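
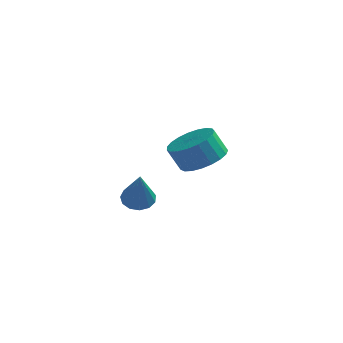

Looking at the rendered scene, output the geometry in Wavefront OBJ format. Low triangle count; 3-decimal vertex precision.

v -1.585 3.703 0.933
v -0.676 3.987 1.42
v -1.226 3.941 2.474
v -2.135 3.657 1.987
v -0.864 4.382 1.339
v -1.415 4.336 2.393
v -1.178 4.659 1.188
v -1.728 4.613 2.242
v -1.561 4.771 0.992
v -2.112 4.725 2.046
v -1.949 4.699 0.787
v -2.5 4.652 1.841
v -2.274 4.454 0.606
v -2.824 4.407 1.66
v -2.479 4.079 0.482
v -3.03 4.033 1.536
v -2.53 3.639 0.436
v -3.081 3.593 1.49
v -2.418 3.211 0.476
v -2.968 3.164 1.53
v -2.161 2.867 0.595
v -2.712 2.821 1.649
v -1.805 2.668 0.772
v -2.355 2.622 1.826
v -1.41 2.648 0.978
v -1.961 2.602 2.032
v -1.046 2.811 1.175
v -1.597 2.764 2.229
v -0.775 3.127 1.331
v -1.326 3.081 2.385
v -0.644 3.544 1.417
v -1.195 3.497 2.471
v -3.005 -0.815 0.966
v -2.484 -1.145 0.68
v -2.655 -1.725 2.654
v -2.34 -0.821 0.825
v -2.407 -0.495 1.014
v -2.665 -0.27 1.189
v -3.03 -0.219 1.292
v -3.387 -0.357 1.292
v -3.624 -0.64 1.188
v -3.663 -0.979 1.014
v -3.494 -1.266 0.824
v -3.17 -1.409 0.679
v -2.793 -1.364 0.626
f 2 1 5
f 2 5 3
f 3 5 6
f 3 6 4
f 5 1 7
f 5 7 6
f 6 7 8
f 6 8 4
f 7 1 9
f 7 9 8
f 8 9 10
f 8 10 4
f 9 1 11
f 9 11 10
f 10 11 12
f 10 12 4
f 11 1 13
f 11 13 12
f 12 13 14
f 12 14 4
f 13 1 15
f 13 15 14
f 14 15 16
f 14 16 4
f 15 1 17
f 15 17 16
f 16 17 18
f 16 18 4
f 17 1 19
f 17 19 18
f 18 19 20
f 18 20 4
f 19 1 21
f 19 21 20
f 20 21 22
f 20 22 4
f 21 1 23
f 21 23 22
f 22 23 24
f 22 24 4
f 23 1 25
f 23 25 24
f 24 25 26
f 24 26 4
f 25 1 27
f 25 27 26
f 26 27 28
f 26 28 4
f 27 1 29
f 27 29 28
f 28 29 30
f 28 30 4
f 29 1 31
f 29 31 30
f 30 31 32
f 30 32 4
f 31 1 2
f 31 2 32
f 32 2 3
f 32 3 4
f 34 33 36
f 34 36 35
f 36 33 37
f 36 37 35
f 37 33 38
f 37 38 35
f 38 33 39
f 38 39 35
f 39 33 40
f 39 40 35
f 40 33 41
f 40 41 35
f 41 33 42
f 41 42 35
f 42 33 43
f 42 43 35
f 43 33 44
f 43 44 35
f 44 33 45
f 44 45 35
f 45 33 34
f 45 34 35



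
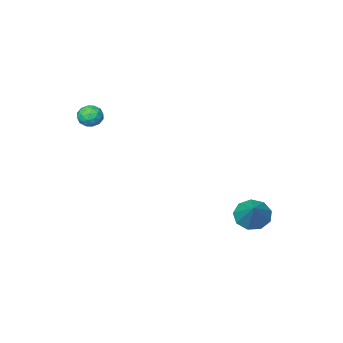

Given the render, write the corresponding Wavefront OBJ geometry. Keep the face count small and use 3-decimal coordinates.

v 3.26 -2.562 2.217
v 3.775 -2.758 2.655
v 2.505 -3.142 2.845
v 3.02 -3.338 3.283
v 2.814 -2.665 3.261
v 3.281 -2.307 2.874
v 2.999 -3.593 2.626
v 3.466 -3.235 2.239
v 3.614 -3.396 2.908
v 3.5 -2.823 3.301
v 2.78 -3.077 2.199
v 2.666 -2.504 2.592
v 3.584 -2.609 2.381
v 2.696 -3.291 3.119
v 2.575 -2.895 3.106
v 2.878 -3.011 3.364
v 3.293 -2.344 2.51
v 3.596 -2.459 2.767
v 3.031 -2.404 3.123
v 2.684 -3.441 2.733
v 2.987 -3.556 2.99
v 3.402 -2.889 2.136
v 3.705 -3.005 2.394
v 3.249 -3.496 2.377
v 3.792 -3.1 2.787
v 3.348 -3.441 3.156
v 3.336 -3.59 2.77
v 3.61 -3.38 2.542
v 3.725 -2.763 3.018
v 3.281 -3.103 3.387
v 3.16 -2.708 3.374
v 3.434 -2.497 3.146
v 3.63 -3.137 3.167
v 2.999 -2.797 2.113
v 2.555 -3.137 2.482
v 2.846 -3.403 2.354
v 3.12 -3.192 2.126
v 2.932 -2.459 2.344
v 2.488 -2.8 2.713
v 2.67 -2.52 2.958
v 2.944 -2.31 2.73
v 2.65 -2.763 2.333
v -2.113 3.297 -2.92
v -1.562 3.643 -3.612
v -1.287 4.503 -1.66
v -2.113 3.984 -3.577
v -2.665 4.004 -3.234
v -2.959 3.694 -2.745
v -2.857 3.198 -2.337
v -2.407 2.748 -2.203
v -1.82 2.556 -2.404
v -1.37 2.71 -2.847
v -1.268 3.14 -3.324
f 1 38 17
f 38 12 41
f 17 41 6
f 38 41 17
f 1 17 13
f 17 6 18
f 13 18 2
f 17 18 13
f 1 13 22
f 13 2 23
f 22 23 8
f 13 23 22
f 1 22 34
f 22 8 37
f 34 37 11
f 22 37 34
f 1 34 38
f 34 11 42
f 38 42 12
f 34 42 38
f 2 18 29
f 18 6 32
f 29 32 10
f 18 32 29
f 6 41 19
f 41 12 40
f 19 40 5
f 41 40 19
f 12 42 39
f 42 11 35
f 39 35 3
f 42 35 39
f 11 37 36
f 37 8 24
f 36 24 7
f 37 24 36
f 8 23 28
f 23 2 25
f 28 25 9
f 23 25 28
f 4 30 16
f 30 10 31
f 16 31 5
f 30 31 16
f 4 16 14
f 16 5 15
f 14 15 3
f 16 15 14
f 4 14 21
f 14 3 20
f 21 20 7
f 14 20 21
f 4 21 26
f 21 7 27
f 26 27 9
f 21 27 26
f 4 26 30
f 26 9 33
f 30 33 10
f 26 33 30
f 5 31 19
f 31 10 32
f 19 32 6
f 31 32 19
f 3 15 39
f 15 5 40
f 39 40 12
f 15 40 39
f 7 20 36
f 20 3 35
f 36 35 11
f 20 35 36
f 9 27 28
f 27 7 24
f 28 24 8
f 27 24 28
f 10 33 29
f 33 9 25
f 29 25 2
f 33 25 29
f 44 43 46
f 44 46 45
f 46 43 47
f 46 47 45
f 47 43 48
f 47 48 45
f 48 43 49
f 48 49 45
f 49 43 50
f 49 50 45
f 50 43 51
f 50 51 45
f 51 43 52
f 51 52 45
f 52 43 53
f 52 53 45
f 53 43 44
f 53 44 45



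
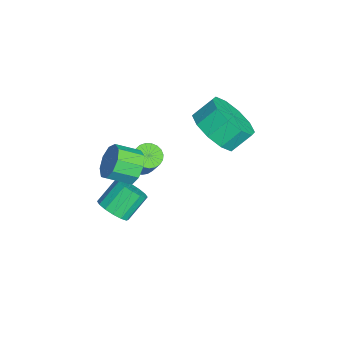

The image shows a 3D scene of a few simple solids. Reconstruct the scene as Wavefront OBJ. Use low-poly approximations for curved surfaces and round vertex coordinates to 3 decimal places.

v -3.033 0.997 -1.401
v -2.59 1.198 -1.698
v -2.044 1.444 -0.716
v -2.487 1.243 -0.419
v -2.724 1.392 -1.672
v -2.178 1.638 -0.69
v -2.911 1.518 -1.599
v -2.365 1.763 -0.617
v -3.12 1.553 -1.492
v -2.573 1.799 -0.51
v -3.313 1.493 -1.369
v -2.767 1.738 -0.387
v -3.458 1.346 -1.251
v -2.912 1.592 -0.27
v -3.53 1.14 -1.16
v -2.983 1.385 -0.178
v -3.515 0.909 -1.11
v -2.969 1.154 -0.129
v -3.418 0.693 -1.111
v -2.871 0.938 -0.129
v -3.254 0.529 -1.161
v -2.707 0.775 -0.18
v -3.051 0.447 -1.253
v -2.505 0.692 -0.272
v -2.846 0.46 -1.371
v -2.299 0.705 -0.389
v -2.673 0.566 -1.493
v -2.126 0.811 -0.512
v -2.562 0.746 -1.6
v -2.016 0.991 -0.619
v -2.533 0.97 -1.672
v -1.986 1.215 -0.691
v 1.928 -0.337 1.144
v 2.529 -0.088 1.305
v 2.033 0.625 2.057
v 1.432 0.377 1.896
v 2.418 0.11 1.043
v 1.921 0.823 1.796
v 2.175 0.188 0.808
v 1.678 0.902 1.561
v 1.866 0.126 0.663
v 1.369 0.84 1.416
v 1.574 -0.06 0.647
v 1.077 0.654 1.4
v 1.377 -0.321 0.764
v 0.88 0.393 1.516
v 1.327 -0.585 0.983
v 0.831 0.128 1.735
v 1.439 -0.783 1.244
v 0.942 -0.07 1.997
v 1.682 -0.862 1.479
v 1.185 -0.148 2.232
v 1.991 -0.8 1.624
v 1.494 -0.086 2.377
v 2.283 -0.614 1.64
v 1.786 0.1 2.393
v 2.48 -0.353 1.524
v 1.983 0.361 2.276
v -1.522 3.544 1.868
v -0.664 3.242 2.469
v -0.88 3.995 3.153
v -1.738 4.296 2.552
v -0.456 3.705 2.026
v -0.671 4.457 2.711
v -0.655 4.106 1.522
v -0.87 4.859 2.207
v -1.185 4.293 1.151
v -1.4 5.045 1.836
v -1.844 4.193 1.053
v -2.059 4.945 1.738
v -2.38 3.845 1.267
v -2.596 4.598 1.951
v -2.589 3.383 1.709
v -2.804 4.135 2.394
v -2.39 2.981 2.213
v -2.605 3.734 2.898
v -1.86 2.795 2.584
v -2.075 3.547 3.269
v -1.201 2.895 2.682
v -1.416 3.647 3.367
v 0.783 0.526 2.403
v 1.218 0.806 2.918
v 1.232 -0.086 3.392
v 0.797 -0.366 2.877
v 0.74 0.867 3.047
v 0.753 -0.025 3.521
v 0.281 0.769 2.875
v 0.295 -0.123 3.348
v 0.058 0.557 2.482
v 0.072 -0.335 2.955
v 0.174 0.33 2.052
v 0.188 -0.562 2.526
v 0.575 0.195 1.787
v 0.589 -0.697 2.26
v 1.073 0.215 1.81
v 1.087 -0.677 2.283
v 1.436 0.381 2.11
v 1.45 -0.511 2.584
v 1.493 0.614 2.548
v 1.507 -0.278 3.022
f 2 1 5
f 2 5 3
f 3 5 6
f 3 6 4
f 5 1 7
f 5 7 6
f 6 7 8
f 6 8 4
f 7 1 9
f 7 9 8
f 8 9 10
f 8 10 4
f 9 1 11
f 9 11 10
f 10 11 12
f 10 12 4
f 11 1 13
f 11 13 12
f 12 13 14
f 12 14 4
f 13 1 15
f 13 15 14
f 14 15 16
f 14 16 4
f 15 1 17
f 15 17 16
f 16 17 18
f 16 18 4
f 17 1 19
f 17 19 18
f 18 19 20
f 18 20 4
f 19 1 21
f 19 21 20
f 20 21 22
f 20 22 4
f 21 1 23
f 21 23 22
f 22 23 24
f 22 24 4
f 23 1 25
f 23 25 24
f 24 25 26
f 24 26 4
f 25 1 27
f 25 27 26
f 26 27 28
f 26 28 4
f 27 1 29
f 27 29 28
f 28 29 30
f 28 30 4
f 29 1 31
f 29 31 30
f 30 31 32
f 30 32 4
f 31 1 2
f 31 2 32
f 32 2 3
f 32 3 4
f 34 33 37
f 34 37 35
f 35 37 38
f 35 38 36
f 37 33 39
f 37 39 38
f 38 39 40
f 38 40 36
f 39 33 41
f 39 41 40
f 40 41 42
f 40 42 36
f 41 33 43
f 41 43 42
f 42 43 44
f 42 44 36
f 43 33 45
f 43 45 44
f 44 45 46
f 44 46 36
f 45 33 47
f 45 47 46
f 46 47 48
f 46 48 36
f 47 33 49
f 47 49 48
f 48 49 50
f 48 50 36
f 49 33 51
f 49 51 50
f 50 51 52
f 50 52 36
f 51 33 53
f 51 53 52
f 52 53 54
f 52 54 36
f 53 33 55
f 53 55 54
f 54 55 56
f 54 56 36
f 55 33 57
f 55 57 56
f 56 57 58
f 56 58 36
f 57 33 34
f 57 34 58
f 58 34 35
f 58 35 36
f 60 59 63
f 60 63 61
f 61 63 64
f 61 64 62
f 63 59 65
f 63 65 64
f 64 65 66
f 64 66 62
f 65 59 67
f 65 67 66
f 66 67 68
f 66 68 62
f 67 59 69
f 67 69 68
f 68 69 70
f 68 70 62
f 69 59 71
f 69 71 70
f 70 71 72
f 70 72 62
f 71 59 73
f 71 73 72
f 72 73 74
f 72 74 62
f 73 59 75
f 73 75 74
f 74 75 76
f 74 76 62
f 75 59 77
f 75 77 76
f 76 77 78
f 76 78 62
f 77 59 79
f 77 79 78
f 78 79 80
f 78 80 62
f 79 59 60
f 79 60 80
f 80 60 61
f 80 61 62
f 82 81 85
f 82 85 83
f 83 85 86
f 83 86 84
f 85 81 87
f 85 87 86
f 86 87 88
f 86 88 84
f 87 81 89
f 87 89 88
f 88 89 90
f 88 90 84
f 89 81 91
f 89 91 90
f 90 91 92
f 90 92 84
f 91 81 93
f 91 93 92
f 92 93 94
f 92 94 84
f 93 81 95
f 93 95 94
f 94 95 96
f 94 96 84
f 95 81 97
f 95 97 96
f 96 97 98
f 96 98 84
f 97 81 99
f 97 99 98
f 98 99 100
f 98 100 84
f 99 81 82
f 99 82 100
f 100 82 83
f 100 83 84



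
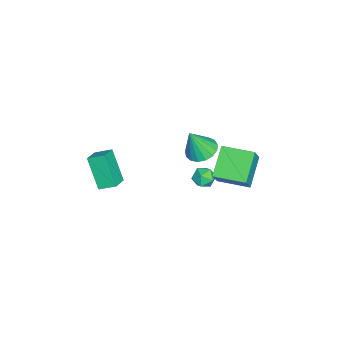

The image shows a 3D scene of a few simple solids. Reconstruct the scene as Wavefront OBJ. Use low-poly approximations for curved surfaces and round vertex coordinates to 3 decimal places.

v 2.469 -3.957 -0.487
v 1.697 -4.697 1.12
v 2.431 -3.07 -0.096
v 1.659 -3.81 1.51
v 3.421 -4.09 -0.09
v 2.649 -4.83 1.516
v 3.383 -3.203 0.3
v 2.611 -3.943 1.907
v 1.185 1.798 2.056
v 2.013 1.717 3.207
v 1.357 3.459 2.048
v 2.185 3.378 3.199
v 2.635 1.642 1.001
v 3.463 1.561 2.152
v 2.807 3.303 0.993
v 3.635 3.222 2.144
v -0.828 0.966 -2.059
v -0.328 0.766 -2.496
v -0.732 -0.006 -1.504
v -0.232 -0.206 -1.941
v -0.114 0.31 -1.492
v -0.173 0.91 -1.835
v -0.887 -0.15 -2.165
v -0.946 0.45 -2.508
v -0.364 0.076 -2.562
v 0.113 0.36 -2.146
v -1.173 0.4 -1.854
v -0.696 0.684 -1.438
v 0.246 0.39 1.028
v 0.777 1.071 1.131
v 0.634 -0.15 2.592
v 0.41 1.209 1.27
v 0.005 1.16 1.353
v -0.345 0.934 1.362
v -0.559 0.584 1.295
v -0.589 0.189 1.166
v -0.428 -0.16 1.005
v -0.112 -0.382 0.85
v 0.285 -0.428 0.735
v 0.674 -0.287 0.688
v 0.965 0.01 0.718
v 1.091 0.394 0.819
v 1.023 0.777 0.968
f 2 4 1
f 5 2 1
f 1 4 3
f 3 5 1
f 2 8 4
f 6 2 5
f 6 8 2
f 4 8 3
f 7 5 3
f 3 8 7
f 7 6 5
f 8 6 7
f 10 12 9
f 13 10 9
f 9 12 11
f 11 13 9
f 10 16 12
f 14 10 13
f 14 16 10
f 12 16 11
f 15 13 11
f 11 16 15
f 15 14 13
f 16 14 15
f 17 28 22
f 17 22 18
f 17 18 24
f 17 24 27
f 17 27 28
f 18 22 26
f 22 28 21
f 28 27 19
f 27 24 23
f 24 18 25
f 20 26 21
f 20 21 19
f 20 19 23
f 20 23 25
f 20 25 26
f 21 26 22
f 19 21 28
f 23 19 27
f 25 23 24
f 26 25 18
f 30 29 32
f 30 32 31
f 32 29 33
f 32 33 31
f 33 29 34
f 33 34 31
f 34 29 35
f 34 35 31
f 35 29 36
f 35 36 31
f 36 29 37
f 36 37 31
f 37 29 38
f 37 38 31
f 38 29 39
f 38 39 31
f 39 29 40
f 39 40 31
f 40 29 41
f 40 41 31
f 41 29 42
f 41 42 31
f 42 29 43
f 42 43 31
f 43 29 30
f 43 30 31



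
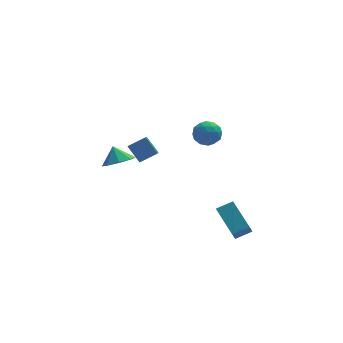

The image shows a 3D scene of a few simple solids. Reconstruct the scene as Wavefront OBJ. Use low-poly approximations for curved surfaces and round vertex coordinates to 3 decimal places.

v 1.112 -0.658 3.195
v 1.627 -0.213 2.798
v 1.973 -0.827 4.122
v 2.488 -0.382 3.725
v 1.847 -0.053 4.045
v 1.315 0.052 3.472
v 2.285 -1.092 3.448
v 1.753 -0.987 2.875
v 2.352 -0.481 2.954
v 2.081 0.162 3.323
v 1.519 -1.202 3.597
v 1.248 -0.559 3.966
v 1.294 -0.421 2.915
v 2.306 -0.619 4.005
v 1.929 -0.426 4.193
v 2.232 -0.164 3.959
v 1.11 -0.265 3.311
v 1.413 -0.003 3.078
v 1.542 0.091 3.811
v 2.187 -1.037 3.842
v 2.49 -0.775 3.609
v 1.368 -0.876 2.961
v 1.671 -0.614 2.727
v 2.058 -1.131 3.109
v 2.023 -0.316 2.774
v 2.529 -0.415 3.318
v 2.41 -0.833 3.156
v 2.097 -0.772 2.819
v 1.864 0.061 2.99
v 2.37 -0.038 3.535
v 1.993 0.155 3.723
v 1.68 0.217 3.386
v 2.29 -0.096 3.082
v 1.23 -1.002 3.385
v 1.736 -1.101 3.93
v 1.92 -1.257 3.534
v 1.607 -1.195 3.197
v 1.071 -0.625 3.602
v 1.577 -0.724 4.146
v 1.503 -0.268 4.101
v 1.19 -0.207 3.764
v 1.31 -0.944 3.838
v -2.062 3.134 -0.667
v -1.368 3.694 -0.852
v -2.278 3.686 0.187
v -1.966 3.905 -1.141
v -2.62 3.665 -1.152
v -2.946 3.114 -0.879
v -2.755 2.575 -0.482
v -2.157 2.363 -0.194
v -1.504 2.603 -0.183
v -1.177 3.154 -0.456
v -1.651 2.317 1.089
v -1.911 1.175 1.838
v -0.721 2.417 1.565
v -0.981 1.276 2.314
v -1.159 1.664 0.266
v -1.419 0.523 1.015
v -0.229 1.765 0.742
v -0.489 0.623 1.491
v 3.181 -1.101 -4.329
v 2.928 -1.52 -3.634
v 2.691 0.562 -3.502
v 2.438 0.142 -2.808
v 4.082 -1.022 -3.952
v 3.829 -1.442 -3.258
v 3.592 0.64 -3.126
v 3.339 0.221 -2.431
f 1 38 17
f 38 12 41
f 17 41 6
f 38 41 17
f 1 17 13
f 17 6 18
f 13 18 2
f 17 18 13
f 1 13 22
f 13 2 23
f 22 23 8
f 13 23 22
f 1 22 34
f 22 8 37
f 34 37 11
f 22 37 34
f 1 34 38
f 34 11 42
f 38 42 12
f 34 42 38
f 2 18 29
f 18 6 32
f 29 32 10
f 18 32 29
f 6 41 19
f 41 12 40
f 19 40 5
f 41 40 19
f 12 42 39
f 42 11 35
f 39 35 3
f 42 35 39
f 11 37 36
f 37 8 24
f 36 24 7
f 37 24 36
f 8 23 28
f 23 2 25
f 28 25 9
f 23 25 28
f 4 30 16
f 30 10 31
f 16 31 5
f 30 31 16
f 4 16 14
f 16 5 15
f 14 15 3
f 16 15 14
f 4 14 21
f 14 3 20
f 21 20 7
f 14 20 21
f 4 21 26
f 21 7 27
f 26 27 9
f 21 27 26
f 4 26 30
f 26 9 33
f 30 33 10
f 26 33 30
f 5 31 19
f 31 10 32
f 19 32 6
f 31 32 19
f 3 15 39
f 15 5 40
f 39 40 12
f 15 40 39
f 7 20 36
f 20 3 35
f 36 35 11
f 20 35 36
f 9 27 28
f 27 7 24
f 28 24 8
f 27 24 28
f 10 33 29
f 33 9 25
f 29 25 2
f 33 25 29
f 44 43 46
f 44 46 45
f 46 43 47
f 46 47 45
f 47 43 48
f 47 48 45
f 48 43 49
f 48 49 45
f 49 43 50
f 49 50 45
f 50 43 51
f 50 51 45
f 51 43 52
f 51 52 45
f 52 43 44
f 52 44 45
f 54 56 53
f 57 54 53
f 53 56 55
f 55 57 53
f 54 60 56
f 58 54 57
f 58 60 54
f 56 60 55
f 59 57 55
f 55 60 59
f 59 58 57
f 60 58 59
f 62 64 61
f 65 62 61
f 61 64 63
f 63 65 61
f 62 68 64
f 66 62 65
f 66 68 62
f 64 68 63
f 67 65 63
f 63 68 67
f 67 66 65
f 68 66 67



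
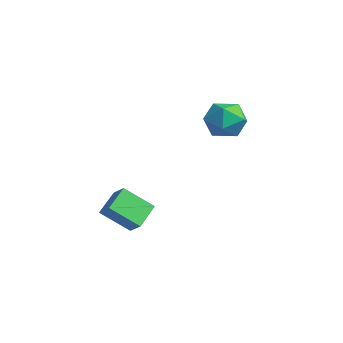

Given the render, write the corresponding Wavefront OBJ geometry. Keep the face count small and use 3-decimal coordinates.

v -2.24 -0.278 -1.147
v -2.859 -1.486 -0.042
v -1.468 -0.15 -0.574
v -2.087 -1.358 0.531
v -1.533 -1.302 -1.871
v -2.152 -2.51 -0.766
v -0.761 -1.174 -1.298
v -1.38 -2.382 -0.193
v -2.407 4.913 3.417
v -1.836 4.119 2.819
v -3.164 3.581 4.461
v -2.593 2.787 3.863
v -2.025 3.501 4.557
v -1.557 4.324 3.911
v -3.443 3.376 3.369
v -2.975 4.199 2.723
v -2.476 3.169 2.789
v -1.6 3.247 3.523
v -3.4 4.453 3.757
v -2.524 4.531 4.491
f 2 4 1
f 5 2 1
f 1 4 3
f 3 5 1
f 2 8 4
f 6 2 5
f 6 8 2
f 4 8 3
f 7 5 3
f 3 8 7
f 7 6 5
f 8 6 7
f 9 20 14
f 9 14 10
f 9 10 16
f 9 16 19
f 9 19 20
f 10 14 18
f 14 20 13
f 20 19 11
f 19 16 15
f 16 10 17
f 12 18 13
f 12 13 11
f 12 11 15
f 12 15 17
f 12 17 18
f 13 18 14
f 11 13 20
f 15 11 19
f 17 15 16
f 18 17 10



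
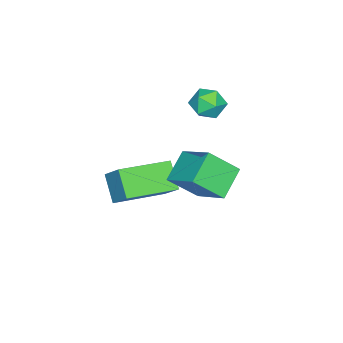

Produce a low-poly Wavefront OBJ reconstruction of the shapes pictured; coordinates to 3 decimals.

v -0.058 2.867 1.147
v 0.497 3.988 1.881
v 0.941 2.793 0.505
v 1.496 3.914 1.238
v 0.444 2.046 2.022
v 0.999 3.167 2.755
v 1.443 1.972 1.379
v 1.998 3.093 2.113
v -2.366 1.931 1.566
v -2.003 1.453 1.871
v -3.257 1.587 2.089
v -2.894 1.109 2.394
v -2.798 1.757 2.551
v -2.247 1.969 2.227
v -3.013 1.071 1.733
v -2.462 1.283 1.409
v -2.402 0.922 1.974
v -2.269 1.346 2.479
v -2.991 1.694 1.481
v -2.858 2.118 1.986
v -0.826 -1.34 -1.271
v -0.429 -0.634 -0.469
v -2.325 -0.189 -1.544
v -1.929 0.517 -0.741
v -0.231 -0.757 -2.079
v 0.165 -0.051 -1.276
v -1.731 0.394 -2.351
v -1.334 1.1 -1.549
f 2 4 1
f 5 2 1
f 1 4 3
f 3 5 1
f 2 8 4
f 6 2 5
f 6 8 2
f 4 8 3
f 7 5 3
f 3 8 7
f 7 6 5
f 8 6 7
f 9 20 14
f 9 14 10
f 9 10 16
f 9 16 19
f 9 19 20
f 10 14 18
f 14 20 13
f 20 19 11
f 19 16 15
f 16 10 17
f 12 18 13
f 12 13 11
f 12 11 15
f 12 15 17
f 12 17 18
f 13 18 14
f 11 13 20
f 15 11 19
f 17 15 16
f 18 17 10
f 22 24 21
f 25 22 21
f 21 24 23
f 23 25 21
f 22 28 24
f 26 22 25
f 26 28 22
f 24 28 23
f 27 25 23
f 23 28 27
f 27 26 25
f 28 26 27



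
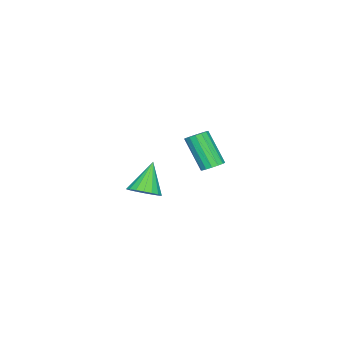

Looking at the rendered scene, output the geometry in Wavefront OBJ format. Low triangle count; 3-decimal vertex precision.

v -0.133 -3.227 -3.049
v 0.337 -2.501 -2.657
v -1.307 -3.353 -1.411
v 0.024 -2.308 -2.866
v -0.32 -2.298 -3.112
v -0.626 -2.471 -3.345
v -0.835 -2.795 -3.52
v -0.905 -3.204 -3.601
v -0.822 -3.617 -3.574
v -0.602 -3.954 -3.442
v -0.289 -4.146 -3.232
v 0.054 -4.156 -2.986
v 0.361 -3.983 -2.753
v 0.57 -3.659 -2.578
v 0.64 -3.25 -2.497
v 0.557 -2.837 -2.525
v 4.019 2.915 2.593
v 4.302 3.339 2.929
v 3.943 2.248 4.603
v 3.661 1.825 4.267
v 3.999 3.428 2.923
v 3.64 2.337 4.597
v 3.702 3.38 2.828
v 3.343 2.29 4.502
v 3.49 3.208 2.67
v 3.131 2.117 4.344
v 3.419 2.957 2.492
v 3.061 1.866 4.166
v 3.51 2.695 2.34
v 3.151 1.604 4.014
v 3.737 2.492 2.257
v 3.378 1.401 3.931
v 4.04 2.403 2.263
v 3.681 1.312 3.937
v 4.337 2.45 2.358
v 3.978 1.36 4.032
v 4.549 2.623 2.516
v 4.19 1.532 4.19
v 4.619 2.874 2.694
v 4.261 1.783 4.368
v 4.529 3.136 2.846
v 4.17 2.045 4.52
f 2 1 4
f 2 4 3
f 4 1 5
f 4 5 3
f 5 1 6
f 5 6 3
f 6 1 7
f 6 7 3
f 7 1 8
f 7 8 3
f 8 1 9
f 8 9 3
f 9 1 10
f 9 10 3
f 10 1 11
f 10 11 3
f 11 1 12
f 11 12 3
f 12 1 13
f 12 13 3
f 13 1 14
f 13 14 3
f 14 1 15
f 14 15 3
f 15 1 16
f 15 16 3
f 16 1 2
f 16 2 3
f 18 17 21
f 18 21 19
f 19 21 22
f 19 22 20
f 21 17 23
f 21 23 22
f 22 23 24
f 22 24 20
f 23 17 25
f 23 25 24
f 24 25 26
f 24 26 20
f 25 17 27
f 25 27 26
f 26 27 28
f 26 28 20
f 27 17 29
f 27 29 28
f 28 29 30
f 28 30 20
f 29 17 31
f 29 31 30
f 30 31 32
f 30 32 20
f 31 17 33
f 31 33 32
f 32 33 34
f 32 34 20
f 33 17 35
f 33 35 34
f 34 35 36
f 34 36 20
f 35 17 37
f 35 37 36
f 36 37 38
f 36 38 20
f 37 17 39
f 37 39 38
f 38 39 40
f 38 40 20
f 39 17 41
f 39 41 40
f 40 41 42
f 40 42 20
f 41 17 18
f 41 18 42
f 42 18 19
f 42 19 20



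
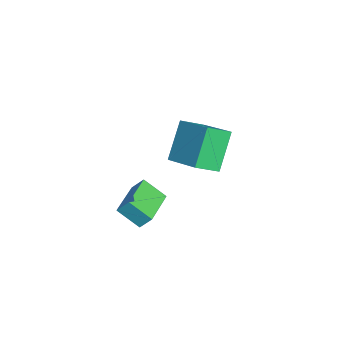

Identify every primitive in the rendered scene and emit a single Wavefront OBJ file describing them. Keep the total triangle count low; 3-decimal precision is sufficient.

v -4.846 -0.784 4.508
v -3.238 0.425 5.205
v -5.354 0.244 3.896
v -3.746 1.454 4.593
v -3.714 -1.274 2.747
v -2.106 -0.064 3.444
v -4.222 -0.245 2.135
v -2.614 0.964 2.832
v -0.34 -1.705 2.384
v -0.602 -2.654 3.218
v -0.212 -1.197 3.002
v -0.473 -2.146 3.836
v 1.573 -2.214 2.404
v 1.312 -3.163 3.238
v 1.702 -1.706 3.022
v 1.44 -2.655 3.856
f 2 4 1
f 5 2 1
f 1 4 3
f 3 5 1
f 2 8 4
f 6 2 5
f 6 8 2
f 4 8 3
f 7 5 3
f 3 8 7
f 7 6 5
f 8 6 7
f 10 12 9
f 13 10 9
f 9 12 11
f 11 13 9
f 10 16 12
f 14 10 13
f 14 16 10
f 12 16 11
f 15 13 11
f 11 16 15
f 15 14 13
f 16 14 15



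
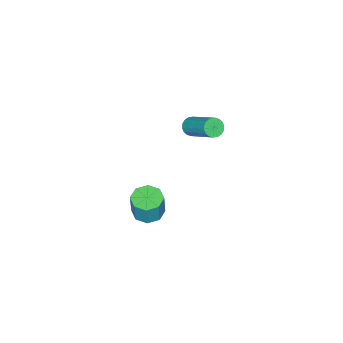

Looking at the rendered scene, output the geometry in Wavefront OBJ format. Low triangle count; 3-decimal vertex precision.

v 2.759 1.892 -3.554
v 3.577 1.757 -3.691
v 3.839 1.913 -2.283
v 3.021 2.048 -2.146
v 3.42 2.379 -3.731
v 3.682 2.535 -2.323
v 2.876 2.716 -3.667
v 3.138 2.872 -2.259
v 2.264 2.57 -3.537
v 2.526 2.726 -2.129
v 1.941 2.027 -3.417
v 2.203 2.183 -2.009
v 2.098 1.405 -3.377
v 2.36 1.561 -1.969
v 2.642 1.068 -3.441
v 2.904 1.224 -2.033
v 3.254 1.214 -3.571
v 3.516 1.37 -2.163
v 0.827 3.096 2.632
v 1.159 2.773 2.929
v 1.625 4.461 4.245
v 1.293 4.784 3.948
v 1.31 2.864 2.759
v 1.775 4.552 4.075
v 1.365 3.001 2.564
v 1.83 4.689 3.879
v 1.313 3.157 2.382
v 1.779 4.845 3.698
v 1.166 3.301 2.25
v 1.631 4.988 3.566
v 0.951 3.404 2.193
v 1.417 5.092 3.509
v 0.712 3.446 2.224
v 1.177 5.134 3.54
v 0.495 3.419 2.335
v 0.961 5.107 3.651
v 0.345 3.328 2.505
v 0.81 5.016 3.821
v 0.29 3.191 2.701
v 0.755 4.879 4.016
v 0.341 3.035 2.882
v 0.807 4.723 4.198
v 0.489 2.892 3.014
v 0.954 4.579 4.33
v 0.703 2.788 3.071
v 1.169 4.476 4.387
v 0.943 2.746 3.04
v 1.408 4.434 4.356
f 2 1 5
f 2 5 3
f 3 5 6
f 3 6 4
f 5 1 7
f 5 7 6
f 6 7 8
f 6 8 4
f 7 1 9
f 7 9 8
f 8 9 10
f 8 10 4
f 9 1 11
f 9 11 10
f 10 11 12
f 10 12 4
f 11 1 13
f 11 13 12
f 12 13 14
f 12 14 4
f 13 1 15
f 13 15 14
f 14 15 16
f 14 16 4
f 15 1 17
f 15 17 16
f 16 17 18
f 16 18 4
f 17 1 2
f 17 2 18
f 18 2 3
f 18 3 4
f 20 19 23
f 20 23 21
f 21 23 24
f 21 24 22
f 23 19 25
f 23 25 24
f 24 25 26
f 24 26 22
f 25 19 27
f 25 27 26
f 26 27 28
f 26 28 22
f 27 19 29
f 27 29 28
f 28 29 30
f 28 30 22
f 29 19 31
f 29 31 30
f 30 31 32
f 30 32 22
f 31 19 33
f 31 33 32
f 32 33 34
f 32 34 22
f 33 19 35
f 33 35 34
f 34 35 36
f 34 36 22
f 35 19 37
f 35 37 36
f 36 37 38
f 36 38 22
f 37 19 39
f 37 39 38
f 38 39 40
f 38 40 22
f 39 19 41
f 39 41 40
f 40 41 42
f 40 42 22
f 41 19 43
f 41 43 42
f 42 43 44
f 42 44 22
f 43 19 45
f 43 45 44
f 44 45 46
f 44 46 22
f 45 19 47
f 45 47 46
f 46 47 48
f 46 48 22
f 47 19 20
f 47 20 48
f 48 20 21
f 48 21 22



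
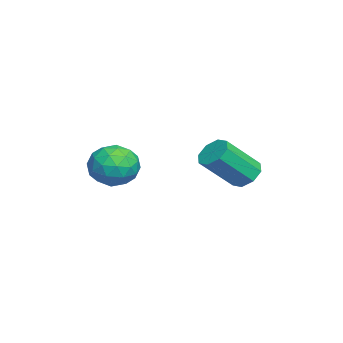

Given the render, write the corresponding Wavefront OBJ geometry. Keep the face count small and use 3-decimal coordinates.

v -0.366 1.251 -2.589
v 0.356 1.558 -2.688
v 1.107 0.256 -1.25
v 0.386 -0.051 -1.151
v 0.038 1.846 -2.261
v 0.79 0.544 -0.824
v -0.516 1.785 -2.027
v 0.236 0.483 -0.589
v -0.982 1.412 -2.121
v -0.23 0.11 -0.683
v -1.087 0.944 -2.49
v -0.336 -0.358 -1.052
v -0.77 0.656 -2.916
v -0.018 -0.646 -1.479
v -0.216 0.717 -3.151
v 0.536 -0.585 -1.713
v 0.25 1.09 -3.057
v 1.002 -0.212 -1.619
v 2.826 -2.835 -1.76
v 3.535 -2.922 -0.946
v 2.125 -4.378 -1.314
v 2.834 -4.465 -0.5
v 2.051 -3.717 -0.459
v 2.484 -2.764 -0.735
v 3.176 -4.536 -1.525
v 3.609 -3.583 -1.801
v 3.751 -3.973 -0.801
v 3.056 -3.467 -0.142
v 2.604 -3.833 -2.118
v 1.909 -3.327 -1.459
v 3.242 -2.743 -1.392
v 2.418 -4.557 -0.868
v 1.958 -4.117 -0.844
v 2.374 -4.169 -0.366
v 2.625 -2.65 -1.268
v 3.041 -2.701 -0.789
v 2.169 -3.169 -0.504
v 2.619 -4.599 -1.471
v 3.035 -4.65 -0.992
v 3.286 -3.131 -1.894
v 3.702 -3.183 -1.416
v 3.491 -4.131 -1.756
v 3.786 -3.412 -0.828
v 3.373 -4.319 -0.566
v 3.574 -4.361 -1.169
v 3.829 -3.8 -1.331
v 3.377 -3.115 -0.441
v 2.965 -4.022 -0.179
v 2.505 -3.582 -0.155
v 2.76 -3.022 -0.317
v 3.504 -3.733 -0.356
v 2.695 -3.278 -2.081
v 2.283 -4.185 -1.819
v 2.9 -4.278 -1.943
v 3.155 -3.718 -2.105
v 2.287 -2.981 -1.694
v 1.874 -3.888 -1.432
v 1.831 -3.5 -0.929
v 2.086 -2.939 -1.091
v 2.156 -3.567 -1.904
f 2 1 5
f 2 5 3
f 3 5 6
f 3 6 4
f 5 1 7
f 5 7 6
f 6 7 8
f 6 8 4
f 7 1 9
f 7 9 8
f 8 9 10
f 8 10 4
f 9 1 11
f 9 11 10
f 10 11 12
f 10 12 4
f 11 1 13
f 11 13 12
f 12 13 14
f 12 14 4
f 13 1 15
f 13 15 14
f 14 15 16
f 14 16 4
f 15 1 17
f 15 17 16
f 16 17 18
f 16 18 4
f 17 1 2
f 17 2 18
f 18 2 3
f 18 3 4
f 19 56 35
f 56 30 59
f 35 59 24
f 56 59 35
f 19 35 31
f 35 24 36
f 31 36 20
f 35 36 31
f 19 31 40
f 31 20 41
f 40 41 26
f 31 41 40
f 19 40 52
f 40 26 55
f 52 55 29
f 40 55 52
f 19 52 56
f 52 29 60
f 56 60 30
f 52 60 56
f 20 36 47
f 36 24 50
f 47 50 28
f 36 50 47
f 24 59 37
f 59 30 58
f 37 58 23
f 59 58 37
f 30 60 57
f 60 29 53
f 57 53 21
f 60 53 57
f 29 55 54
f 55 26 42
f 54 42 25
f 55 42 54
f 26 41 46
f 41 20 43
f 46 43 27
f 41 43 46
f 22 48 34
f 48 28 49
f 34 49 23
f 48 49 34
f 22 34 32
f 34 23 33
f 32 33 21
f 34 33 32
f 22 32 39
f 32 21 38
f 39 38 25
f 32 38 39
f 22 39 44
f 39 25 45
f 44 45 27
f 39 45 44
f 22 44 48
f 44 27 51
f 48 51 28
f 44 51 48
f 23 49 37
f 49 28 50
f 37 50 24
f 49 50 37
f 21 33 57
f 33 23 58
f 57 58 30
f 33 58 57
f 25 38 54
f 38 21 53
f 54 53 29
f 38 53 54
f 27 45 46
f 45 25 42
f 46 42 26
f 45 42 46
f 28 51 47
f 51 27 43
f 47 43 20
f 51 43 47



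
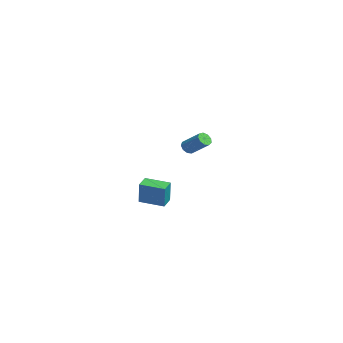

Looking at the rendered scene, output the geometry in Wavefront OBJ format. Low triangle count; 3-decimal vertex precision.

v 3.007 -3.679 -0.394
v 3.379 -3.723 1.037
v 3.793 -2.412 -0.559
v 4.165 -2.456 0.873
v 3.715 -4.144 -0.593
v 4.087 -4.188 0.839
v 4.501 -2.877 -0.757
v 4.873 -2.921 0.674
v -4.271 0.354 0.52
v -3.896 -0.017 0.472
v -2.953 0.815 1.412
v -3.329 1.186 1.46
v -3.857 0.232 0.212
v -2.915 1.065 1.152
v -4.012 0.539 0.096
v -3.069 1.371 1.036
v -4.288 0.759 0.179
v -3.346 1.591 1.118
v -4.557 0.789 0.421
v -3.614 1.622 1.36
v -4.691 0.616 0.709
v -3.749 1.448 1.649
v -4.63 0.32 0.909
v -3.687 1.153 1.849
v -4.4 0.04 0.927
v -3.457 0.872 1.867
v -4.111 -0.093 0.755
v -3.168 0.739 1.695
f 2 4 1
f 5 2 1
f 1 4 3
f 3 5 1
f 2 8 4
f 6 2 5
f 6 8 2
f 4 8 3
f 7 5 3
f 3 8 7
f 7 6 5
f 8 6 7
f 10 9 13
f 10 13 11
f 11 13 14
f 11 14 12
f 13 9 15
f 13 15 14
f 14 15 16
f 14 16 12
f 15 9 17
f 15 17 16
f 16 17 18
f 16 18 12
f 17 9 19
f 17 19 18
f 18 19 20
f 18 20 12
f 19 9 21
f 19 21 20
f 20 21 22
f 20 22 12
f 21 9 23
f 21 23 22
f 22 23 24
f 22 24 12
f 23 9 25
f 23 25 24
f 24 25 26
f 24 26 12
f 25 9 27
f 25 27 26
f 26 27 28
f 26 28 12
f 27 9 10
f 27 10 28
f 28 10 11
f 28 11 12



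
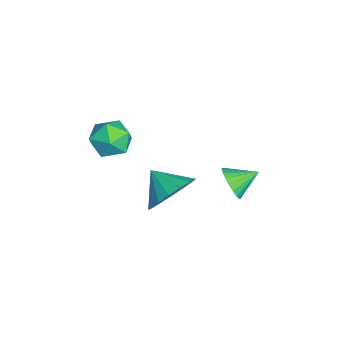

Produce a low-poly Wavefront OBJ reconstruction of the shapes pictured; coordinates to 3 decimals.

v 1.609 2.848 -3.235
v 1.934 2.637 -2.581
v 1.331 3.872 -2.765
v 2.175 2.772 -2.734
v 2.319 2.921 -2.973
v 2.339 3.057 -3.258
v 2.233 3.157 -3.538
v 2.02 3.203 -3.766
v 1.735 3.188 -3.902
v 1.428 3.115 -3.923
v 1.153 2.995 -3.825
v 0.956 2.85 -3.624
v 0.872 2.704 -3.356
v 0.916 2.584 -3.068
v 1.079 2.509 -2.808
v 1.334 2.493 -2.621
v 1.637 2.538 -2.541
v 4.133 0.76 -1.364
v 4.908 0.667 -0.631
v 3.407 -0.04 -0.696
v 4.627 1.062 -0.464
v 4.234 1.387 -0.502
v 3.817 1.569 -0.739
v 3.473 1.565 -1.118
v 3.28 1.377 -1.553
v 3.283 1.047 -1.945
v 3.48 0.652 -2.204
v 3.827 0.282 -2.27
v 4.245 0.02 -2.129
v 4.636 -0.071 -1.812
v 4.913 0.028 -1.393
v 5.011 0.294 -0.966
v 3.629 -0.772 1.715
v 4.245 -1.399 1.625
v 2.775 -1.481 0.815
v 3.391 -2.108 0.725
v 2.963 -2.017 1.492
v 3.49 -1.578 2.048
v 3.53 -1.302 0.392
v 4.057 -0.863 0.948
v 4.183 -1.726 0.807
v 3.833 -2.168 1.487
v 3.187 -0.712 0.953
v 2.837 -1.154 1.633
f 2 1 4
f 2 4 3
f 4 1 5
f 4 5 3
f 5 1 6
f 5 6 3
f 6 1 7
f 6 7 3
f 7 1 8
f 7 8 3
f 8 1 9
f 8 9 3
f 9 1 10
f 9 10 3
f 10 1 11
f 10 11 3
f 11 1 12
f 11 12 3
f 12 1 13
f 12 13 3
f 13 1 14
f 13 14 3
f 14 1 15
f 14 15 3
f 15 1 16
f 15 16 3
f 16 1 17
f 16 17 3
f 17 1 2
f 17 2 3
f 19 18 21
f 19 21 20
f 21 18 22
f 21 22 20
f 22 18 23
f 22 23 20
f 23 18 24
f 23 24 20
f 24 18 25
f 24 25 20
f 25 18 26
f 25 26 20
f 26 18 27
f 26 27 20
f 27 18 28
f 27 28 20
f 28 18 29
f 28 29 20
f 29 18 30
f 29 30 20
f 30 18 31
f 30 31 20
f 31 18 32
f 31 32 20
f 32 18 19
f 32 19 20
f 33 44 38
f 33 38 34
f 33 34 40
f 33 40 43
f 33 43 44
f 34 38 42
f 38 44 37
f 44 43 35
f 43 40 39
f 40 34 41
f 36 42 37
f 36 37 35
f 36 35 39
f 36 39 41
f 36 41 42
f 37 42 38
f 35 37 44
f 39 35 43
f 41 39 40
f 42 41 34



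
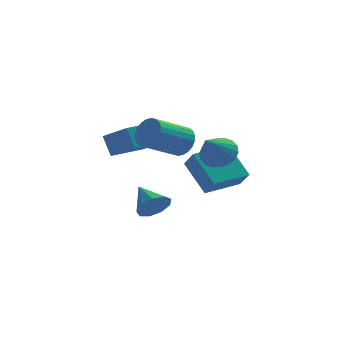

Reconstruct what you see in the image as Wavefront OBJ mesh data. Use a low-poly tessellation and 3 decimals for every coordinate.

v -0.79 0.009 2.946
v -0.186 -0.396 3.46
v -1.747 -1.494 4.427
v -2.35 -1.089 3.914
v -0.263 -0.117 3.652
v -1.823 -1.216 4.62
v -0.42 0.181 3.737
v -1.98 -0.918 4.705
v -0.633 0.453 3.702
v -2.194 -0.646 4.67
v -0.87 0.657 3.551
v -2.431 -0.442 4.519
v -1.095 0.763 3.309
v -2.656 -0.336 4.277
v -1.273 0.754 3.011
v -2.834 -0.345 3.979
v -1.378 0.631 2.703
v -2.939 -0.467 3.671
v -1.393 0.414 2.433
v -2.954 -0.684 3.4
v -1.317 0.136 2.24
v -2.877 -0.963 3.208
v -1.16 -0.162 2.155
v -2.72 -1.261 3.123
v -0.946 -0.434 2.19
v -2.507 -1.533 3.158
v -0.709 -0.638 2.341
v -2.27 -1.737 3.309
v -0.484 -0.744 2.583
v -2.045 -1.843 3.551
v -0.306 -0.735 2.881
v -1.867 -1.834 3.849
v -0.201 -0.613 3.189
v -1.762 -1.711 4.157
v 0.981 1.848 1.544
v 1.649 2.161 2.205
v 0.319 0.572 2.816
v 1.302 2.421 2.285
v 0.892 2.567 2.218
v 0.499 2.571 2.018
v 0.202 2.432 1.724
v 0.06 2.177 1.394
v 0.099 1.857 1.094
v 0.314 1.535 0.883
v 0.66 1.276 0.803
v 1.07 1.129 0.869
v 1.463 1.125 1.069
v 1.76 1.264 1.363
v 1.903 1.519 1.693
v 1.863 1.839 1.994
v -2.122 2.828 -2.46
v -1.352 3.389 -2.578
v -2.898 4.072 -1.6
v -1.77 3.473 -3.077
v -2.353 3.256 -3.288
v -2.828 2.838 -3.111
v -2.972 2.415 -2.63
v -2.719 2.186 -2.069
v -2.186 2.256 -1.691
v -1.624 2.595 -1.673
v -1.294 3.042 -2.023
v -0.661 3.789 0.081
v -0.235 3.04 1
v 1.081 4.97 0.236
v 1.507 4.221 1.155
v 0.333 2.519 -1.415
v 0.759 1.77 -0.496
v 2.075 3.7 -1.26
v 2.501 2.951 -0.341
v -4.216 3.082 0.874
v -4.616 3.577 2.008
v -2.666 4.422 0.835
v -3.065 4.918 1.969
v -3.015 1.722 1.891
v -3.414 2.218 3.025
v -1.464 3.063 1.852
v -1.864 3.558 2.986
f 2 1 5
f 2 5 3
f 3 5 6
f 3 6 4
f 5 1 7
f 5 7 6
f 6 7 8
f 6 8 4
f 7 1 9
f 7 9 8
f 8 9 10
f 8 10 4
f 9 1 11
f 9 11 10
f 10 11 12
f 10 12 4
f 11 1 13
f 11 13 12
f 12 13 14
f 12 14 4
f 13 1 15
f 13 15 14
f 14 15 16
f 14 16 4
f 15 1 17
f 15 17 16
f 16 17 18
f 16 18 4
f 17 1 19
f 17 19 18
f 18 19 20
f 18 20 4
f 19 1 21
f 19 21 20
f 20 21 22
f 20 22 4
f 21 1 23
f 21 23 22
f 22 23 24
f 22 24 4
f 23 1 25
f 23 25 24
f 24 25 26
f 24 26 4
f 25 1 27
f 25 27 26
f 26 27 28
f 26 28 4
f 27 1 29
f 27 29 28
f 28 29 30
f 28 30 4
f 29 1 31
f 29 31 30
f 30 31 32
f 30 32 4
f 31 1 33
f 31 33 32
f 32 33 34
f 32 34 4
f 33 1 2
f 33 2 34
f 34 2 3
f 34 3 4
f 36 35 38
f 36 38 37
f 38 35 39
f 38 39 37
f 39 35 40
f 39 40 37
f 40 35 41
f 40 41 37
f 41 35 42
f 41 42 37
f 42 35 43
f 42 43 37
f 43 35 44
f 43 44 37
f 44 35 45
f 44 45 37
f 45 35 46
f 45 46 37
f 46 35 47
f 46 47 37
f 47 35 48
f 47 48 37
f 48 35 49
f 48 49 37
f 49 35 50
f 49 50 37
f 50 35 36
f 50 36 37
f 52 51 54
f 52 54 53
f 54 51 55
f 54 55 53
f 55 51 56
f 55 56 53
f 56 51 57
f 56 57 53
f 57 51 58
f 57 58 53
f 58 51 59
f 58 59 53
f 59 51 60
f 59 60 53
f 60 51 61
f 60 61 53
f 61 51 52
f 61 52 53
f 63 65 62
f 66 63 62
f 62 65 64
f 64 66 62
f 63 69 65
f 67 63 66
f 67 69 63
f 65 69 64
f 68 66 64
f 64 69 68
f 68 67 66
f 69 67 68
f 71 73 70
f 74 71 70
f 70 73 72
f 72 74 70
f 71 77 73
f 75 71 74
f 75 77 71
f 73 77 72
f 76 74 72
f 72 77 76
f 76 75 74
f 77 75 76



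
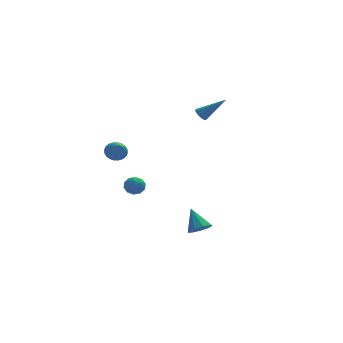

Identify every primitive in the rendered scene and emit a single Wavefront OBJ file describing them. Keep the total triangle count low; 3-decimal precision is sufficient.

v -0.03 -4.181 -3.212
v 0.669 -4.111 -3.056
v -0.37 -3.239 -2.108
v 0.536 -3.771 -3.387
v 0.137 -3.623 -3.636
v -0.34 -3.736 -3.686
v -0.672 -4.056 -3.515
v -0.704 -4.435 -3.202
v -0.421 -4.695 -2.894
v 0.045 -4.714 -2.734
v 0.475 -4.483 -2.799
v -2.346 3.185 -2.805
v -2.054 2.876 -3.326
v -3.206 2.524 -2.894
v -2.914 2.215 -3.415
v -2.661 2.143 -2.796
v -2.129 2.552 -2.741
v -3.131 2.848 -3.479
v -2.599 3.257 -3.424
v -2.539 2.667 -3.743
v -2.248 2.231 -3.321
v -3.012 3.169 -2.899
v -2.721 2.733 -2.477
v -2.124 3.088 -3.058
v -3.136 2.312 -3.162
v -2.987 2.269 -2.799
v -2.815 2.087 -3.105
v -2.168 2.898 -2.714
v -1.997 2.716 -3.02
v -2.353 2.285 -2.709
v -3.263 2.684 -3.2
v -3.092 2.502 -3.506
v -2.445 3.313 -3.115
v -2.273 3.131 -3.421
v -2.907 3.115 -3.511
v -2.238 2.784 -3.609
v -2.744 2.396 -3.661
v -2.871 2.768 -3.699
v -2.559 3.008 -3.666
v -2.067 2.528 -3.361
v -2.573 2.139 -3.413
v -2.424 2.097 -3.049
v -2.111 2.337 -3.017
v -2.352 2.405 -3.606
v -2.687 3.261 -2.807
v -3.193 2.872 -2.859
v -3.149 3.063 -3.203
v -2.836 3.303 -3.171
v -2.516 3.004 -2.559
v -3.022 2.616 -2.611
v -2.701 2.392 -2.554
v -2.389 2.632 -2.521
v -2.908 2.995 -2.614
v -3.511 4.094 -0.925
v -3.166 3.739 -1.406
v -3.389 2.846 0.085
v -2.964 3.862 -1.277
v -2.846 4.021 -1.095
v -2.829 4.191 -0.887
v -2.915 4.346 -0.684
v -3.092 4.463 -0.519
v -3.333 4.524 -0.415
v -3.601 4.519 -0.389
v -3.855 4.45 -0.444
v -4.057 4.326 -0.572
v -4.175 4.167 -0.755
v -4.193 3.997 -0.963
v -4.106 3.842 -1.165
v -3.929 3.725 -1.331
v -3.688 3.665 -1.435
v -3.42 3.669 -1.461
v 1.42 4.107 1.684
v 1.738 4.043 1.303
v 2.84 3.833 2.916
v 1.725 4.374 1.391
v 1.57 4.579 1.616
v 1.344 4.564 1.873
v 1.154 4.334 2.041
v 1.088 3.999 2.042
v 1.178 3.714 1.875
v 1.381 3.613 1.619
v 1.602 3.743 1.393
f 2 1 4
f 2 4 3
f 4 1 5
f 4 5 3
f 5 1 6
f 5 6 3
f 6 1 7
f 6 7 3
f 7 1 8
f 7 8 3
f 8 1 9
f 8 9 3
f 9 1 10
f 9 10 3
f 10 1 11
f 10 11 3
f 11 1 2
f 11 2 3
f 12 49 28
f 49 23 52
f 28 52 17
f 49 52 28
f 12 28 24
f 28 17 29
f 24 29 13
f 28 29 24
f 12 24 33
f 24 13 34
f 33 34 19
f 24 34 33
f 12 33 45
f 33 19 48
f 45 48 22
f 33 48 45
f 12 45 49
f 45 22 53
f 49 53 23
f 45 53 49
f 13 29 40
f 29 17 43
f 40 43 21
f 29 43 40
f 17 52 30
f 52 23 51
f 30 51 16
f 52 51 30
f 23 53 50
f 53 22 46
f 50 46 14
f 53 46 50
f 22 48 47
f 48 19 35
f 47 35 18
f 48 35 47
f 19 34 39
f 34 13 36
f 39 36 20
f 34 36 39
f 15 41 27
f 41 21 42
f 27 42 16
f 41 42 27
f 15 27 25
f 27 16 26
f 25 26 14
f 27 26 25
f 15 25 32
f 25 14 31
f 32 31 18
f 25 31 32
f 15 32 37
f 32 18 38
f 37 38 20
f 32 38 37
f 15 37 41
f 37 20 44
f 41 44 21
f 37 44 41
f 16 42 30
f 42 21 43
f 30 43 17
f 42 43 30
f 14 26 50
f 26 16 51
f 50 51 23
f 26 51 50
f 18 31 47
f 31 14 46
f 47 46 22
f 31 46 47
f 20 38 39
f 38 18 35
f 39 35 19
f 38 35 39
f 21 44 40
f 44 20 36
f 40 36 13
f 44 36 40
f 55 54 57
f 55 57 56
f 57 54 58
f 57 58 56
f 58 54 59
f 58 59 56
f 59 54 60
f 59 60 56
f 60 54 61
f 60 61 56
f 61 54 62
f 61 62 56
f 62 54 63
f 62 63 56
f 63 54 64
f 63 64 56
f 64 54 65
f 64 65 56
f 65 54 66
f 65 66 56
f 66 54 67
f 66 67 56
f 67 54 68
f 67 68 56
f 68 54 69
f 68 69 56
f 69 54 70
f 69 70 56
f 70 54 71
f 70 71 56
f 71 54 55
f 71 55 56
f 73 72 75
f 73 75 74
f 75 72 76
f 75 76 74
f 76 72 77
f 76 77 74
f 77 72 78
f 77 78 74
f 78 72 79
f 78 79 74
f 79 72 80
f 79 80 74
f 80 72 81
f 80 81 74
f 81 72 82
f 81 82 74
f 82 72 73
f 82 73 74



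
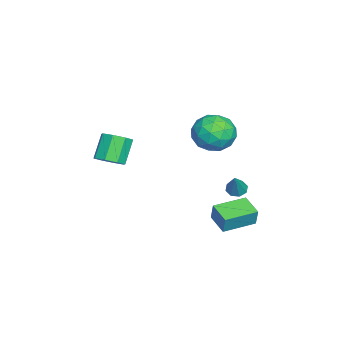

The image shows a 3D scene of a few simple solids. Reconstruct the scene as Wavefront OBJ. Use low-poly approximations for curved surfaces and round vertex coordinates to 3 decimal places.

v -2.366 2.305 -1.246
v -1.956 2.094 -1.509
v -1.594 2.315 -0.054
v -1.953 2.5 -1.515
v -2.191 2.791 -1.364
v -2.532 2.797 -1.143
v -2.775 2.515 -0.983
v -2.779 2.11 -0.977
v -2.54 1.818 -1.129
v -2.2 1.812 -1.349
v -2.672 -3.765 -0.243
v -2.312 -4.363 0.129
v -3.189 -4.152 1.315
v -3.548 -3.555 0.943
v -2.044 -3.831 0.232
v -2.921 -3.62 1.419
v -2.144 -3.26 0.058
v -3.021 -3.05 1.244
v -2.552 -2.986 -0.293
v -3.429 -2.775 0.893
v -3.031 -3.168 -0.615
v -3.908 -2.957 0.571
v -3.299 -3.7 -0.719
v -4.176 -3.489 0.468
v -3.199 -4.27 -0.544
v -4.076 -4.06 0.642
v -2.791 -4.545 -0.193
v -3.668 -4.334 0.993
v -2.852 1.04 -3.705
v -2.641 1.164 -2.745
v -3.9 2.44 -3.655
v -3.69 2.564 -2.696
v -1.91 1.756 -4.004
v -1.7 1.88 -3.045
v -2.959 3.156 -3.955
v -2.748 3.28 -2.995
v -3.452 1.6 1.356
v -2.758 2.213 2.014
v -2.902 0.067 2.206
v -2.208 0.68 2.864
v -3.334 0.766 2.989
v -3.674 1.714 2.464
v -1.986 0.566 1.756
v -2.326 1.514 1.231
v -1.853 1.574 2.261
v -2.685 1.698 3.023
v -2.975 0.582 1.197
v -3.807 0.706 1.959
v -3.153 2.041 1.611
v -2.507 0.239 2.609
v -3.168 0.289 2.683
v -2.761 0.65 3.07
v -3.691 1.748 1.875
v -3.284 2.108 2.262
v -3.622 1.257 2.835
v -2.376 0.172 1.958
v -1.969 0.532 2.345
v -2.899 1.63 1.15
v -2.492 1.991 1.537
v -2.038 1.023 1.385
v -2.213 2.026 2.143
v -1.89 1.125 2.642
v -1.76 1.058 1.991
v -1.96 1.615 1.682
v -2.703 2.099 2.591
v -2.38 1.197 3.09
v -3.041 1.248 3.164
v -3.241 1.805 2.855
v -2.171 1.723 2.736
v -3.28 1.083 1.13
v -2.957 0.181 1.629
v -2.419 0.475 1.365
v -2.619 1.032 1.056
v -3.77 1.155 1.578
v -3.447 0.254 2.077
v -3.7 0.665 2.538
v -3.9 1.222 2.229
v -3.489 0.557 1.484
f 2 1 4
f 2 4 3
f 4 1 5
f 4 5 3
f 5 1 6
f 5 6 3
f 6 1 7
f 6 7 3
f 7 1 8
f 7 8 3
f 8 1 9
f 8 9 3
f 9 1 10
f 9 10 3
f 10 1 2
f 10 2 3
f 12 11 15
f 12 15 13
f 13 15 16
f 13 16 14
f 15 11 17
f 15 17 16
f 16 17 18
f 16 18 14
f 17 11 19
f 17 19 18
f 18 19 20
f 18 20 14
f 19 11 21
f 19 21 20
f 20 21 22
f 20 22 14
f 21 11 23
f 21 23 22
f 22 23 24
f 22 24 14
f 23 11 25
f 23 25 24
f 24 25 26
f 24 26 14
f 25 11 27
f 25 27 26
f 26 27 28
f 26 28 14
f 27 11 12
f 27 12 28
f 28 12 13
f 28 13 14
f 30 32 29
f 33 30 29
f 29 32 31
f 31 33 29
f 30 36 32
f 34 30 33
f 34 36 30
f 32 36 31
f 35 33 31
f 31 36 35
f 35 34 33
f 36 34 35
f 37 74 53
f 74 48 77
f 53 77 42
f 74 77 53
f 37 53 49
f 53 42 54
f 49 54 38
f 53 54 49
f 37 49 58
f 49 38 59
f 58 59 44
f 49 59 58
f 37 58 70
f 58 44 73
f 70 73 47
f 58 73 70
f 37 70 74
f 70 47 78
f 74 78 48
f 70 78 74
f 38 54 65
f 54 42 68
f 65 68 46
f 54 68 65
f 42 77 55
f 77 48 76
f 55 76 41
f 77 76 55
f 48 78 75
f 78 47 71
f 75 71 39
f 78 71 75
f 47 73 72
f 73 44 60
f 72 60 43
f 73 60 72
f 44 59 64
f 59 38 61
f 64 61 45
f 59 61 64
f 40 66 52
f 66 46 67
f 52 67 41
f 66 67 52
f 40 52 50
f 52 41 51
f 50 51 39
f 52 51 50
f 40 50 57
f 50 39 56
f 57 56 43
f 50 56 57
f 40 57 62
f 57 43 63
f 62 63 45
f 57 63 62
f 40 62 66
f 62 45 69
f 66 69 46
f 62 69 66
f 41 67 55
f 67 46 68
f 55 68 42
f 67 68 55
f 39 51 75
f 51 41 76
f 75 76 48
f 51 76 75
f 43 56 72
f 56 39 71
f 72 71 47
f 56 71 72
f 45 63 64
f 63 43 60
f 64 60 44
f 63 60 64
f 46 69 65
f 69 45 61
f 65 61 38
f 69 61 65



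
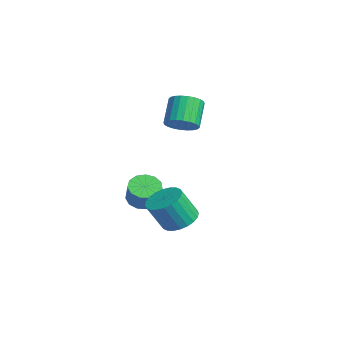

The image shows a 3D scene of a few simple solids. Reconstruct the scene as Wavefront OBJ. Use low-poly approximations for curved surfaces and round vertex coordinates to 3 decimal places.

v -3.245 1.376 -2.644
v -2.624 0.884 -3.092
v -1.855 0.771 -1.904
v -2.475 1.264 -1.456
v -2.481 1.374 -3.139
v -1.712 1.261 -1.95
v -2.58 1.865 -3.028
v -1.811 1.752 -1.84
v -2.89 2.201 -2.796
v -2.121 2.088 -1.607
v -3.312 2.275 -2.515
v -2.543 2.162 -1.327
v -3.714 2.064 -2.275
v -2.944 1.951 -1.087
v -3.966 1.634 -2.153
v -3.197 1.521 -0.965
v -3.989 1.123 -2.186
v -3.22 1.01 -0.998
v -3.776 0.692 -2.365
v -3.007 0.58 -1.177
v -3.394 0.479 -2.633
v -2.625 0.366 -1.444
v -2.965 0.55 -2.904
v -2.196 0.437 -1.715
v -3.12 3.443 2.375
v -2.612 2.973 3.011
v -3.631 3.587 4.28
v -4.14 4.057 3.645
v -2.433 3.293 3
v -3.453 3.908 4.269
v -2.36 3.636 2.893
v -3.379 4.251 4.162
v -2.402 3.95 2.707
v -3.421 4.564 3.976
v -2.553 4.186 2.471
v -3.573 4.801 3.74
v -2.791 4.31 2.221
v -3.81 4.924 3.49
v -3.079 4.301 1.994
v -4.098 4.915 3.263
v -3.373 4.162 1.825
v -4.393 4.776 3.094
v -3.629 3.913 1.74
v -4.648 4.527 3.009
v -3.807 3.592 1.751
v -4.827 4.207 3.02
v -3.881 3.249 1.858
v -4.9 3.864 3.127
v -3.839 2.936 2.044
v -4.858 3.55 3.313
v -3.687 2.699 2.28
v -4.707 3.314 3.549
v -3.45 2.576 2.53
v -4.469 3.19 3.799
v -3.162 2.585 2.757
v -4.181 3.199 4.026
v -2.867 2.724 2.926
v -3.887 3.338 4.195
v 2.511 1.533 -1.529
v 3.268 0.951 -1.857
v 3.287 0.085 -0.279
v 2.529 0.667 0.049
v 3.466 1.251 -1.695
v 3.485 0.385 -0.117
v 3.519 1.594 -1.507
v 3.537 0.727 0.07
v 3.418 1.927 -1.323
v 3.436 1.061 0.255
v 3.179 2.2 -1.17
v 3.197 1.334 0.408
v 2.838 2.372 -1.072
v 2.856 1.506 0.506
v 2.448 2.416 -1.043
v 2.466 1.55 0.535
v 2.067 2.326 -1.088
v 2.085 1.46 0.489
v 1.753 2.115 -1.201
v 1.772 1.249 0.377
v 1.555 1.815 -1.363
v 1.574 0.949 0.215
v 1.503 1.473 -1.55
v 1.521 0.606 0.027
v 1.604 1.139 -1.735
v 1.622 0.273 -0.157
v 1.843 0.866 -1.888
v 1.861 -0 -0.31
v 2.184 0.694 -1.986
v 2.202 -0.172 -0.408
v 2.574 0.65 -2.015
v 2.592 -0.216 -0.437
v 2.955 0.74 -1.969
v 2.973 -0.126 -0.392
f 2 1 5
f 2 5 3
f 3 5 6
f 3 6 4
f 5 1 7
f 5 7 6
f 6 7 8
f 6 8 4
f 7 1 9
f 7 9 8
f 8 9 10
f 8 10 4
f 9 1 11
f 9 11 10
f 10 11 12
f 10 12 4
f 11 1 13
f 11 13 12
f 12 13 14
f 12 14 4
f 13 1 15
f 13 15 14
f 14 15 16
f 14 16 4
f 15 1 17
f 15 17 16
f 16 17 18
f 16 18 4
f 17 1 19
f 17 19 18
f 18 19 20
f 18 20 4
f 19 1 21
f 19 21 20
f 20 21 22
f 20 22 4
f 21 1 23
f 21 23 22
f 22 23 24
f 22 24 4
f 23 1 2
f 23 2 24
f 24 2 3
f 24 3 4
f 26 25 29
f 26 29 27
f 27 29 30
f 27 30 28
f 29 25 31
f 29 31 30
f 30 31 32
f 30 32 28
f 31 25 33
f 31 33 32
f 32 33 34
f 32 34 28
f 33 25 35
f 33 35 34
f 34 35 36
f 34 36 28
f 35 25 37
f 35 37 36
f 36 37 38
f 36 38 28
f 37 25 39
f 37 39 38
f 38 39 40
f 38 40 28
f 39 25 41
f 39 41 40
f 40 41 42
f 40 42 28
f 41 25 43
f 41 43 42
f 42 43 44
f 42 44 28
f 43 25 45
f 43 45 44
f 44 45 46
f 44 46 28
f 45 25 47
f 45 47 46
f 46 47 48
f 46 48 28
f 47 25 49
f 47 49 48
f 48 49 50
f 48 50 28
f 49 25 51
f 49 51 50
f 50 51 52
f 50 52 28
f 51 25 53
f 51 53 52
f 52 53 54
f 52 54 28
f 53 25 55
f 53 55 54
f 54 55 56
f 54 56 28
f 55 25 57
f 55 57 56
f 56 57 58
f 56 58 28
f 57 25 26
f 57 26 58
f 58 26 27
f 58 27 28
f 60 59 63
f 60 63 61
f 61 63 64
f 61 64 62
f 63 59 65
f 63 65 64
f 64 65 66
f 64 66 62
f 65 59 67
f 65 67 66
f 66 67 68
f 66 68 62
f 67 59 69
f 67 69 68
f 68 69 70
f 68 70 62
f 69 59 71
f 69 71 70
f 70 71 72
f 70 72 62
f 71 59 73
f 71 73 72
f 72 73 74
f 72 74 62
f 73 59 75
f 73 75 74
f 74 75 76
f 74 76 62
f 75 59 77
f 75 77 76
f 76 77 78
f 76 78 62
f 77 59 79
f 77 79 78
f 78 79 80
f 78 80 62
f 79 59 81
f 79 81 80
f 80 81 82
f 80 82 62
f 81 59 83
f 81 83 82
f 82 83 84
f 82 84 62
f 83 59 85
f 83 85 84
f 84 85 86
f 84 86 62
f 85 59 87
f 85 87 86
f 86 87 88
f 86 88 62
f 87 59 89
f 87 89 88
f 88 89 90
f 88 90 62
f 89 59 91
f 89 91 90
f 90 91 92
f 90 92 62
f 91 59 60
f 91 60 92
f 92 60 61
f 92 61 62



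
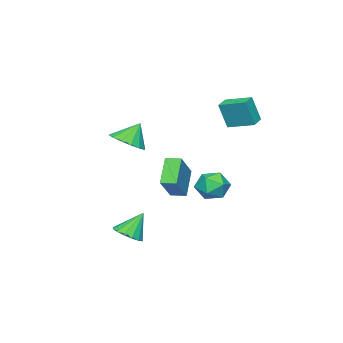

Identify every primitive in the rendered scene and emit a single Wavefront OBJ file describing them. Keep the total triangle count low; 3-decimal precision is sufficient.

v -1.654 2.805 -2.027
v -0.681 2.952 -1.688
v -1.279 1.208 -2.412
v -0.306 1.355 -2.073
v -1.096 1.346 -1.396
v -1.328 2.332 -1.158
v -0.632 1.828 -2.942
v -0.864 2.814 -2.704
v -0.049 2.348 -2.254
v -0.336 2.05 -1.299
v -1.624 2.11 -2.801
v -1.911 1.812 -1.846
v 2.218 -1.11 1.38
v 2.834 -1.812 1.922
v 1.582 -0.71 2.62
v 3.126 -1.336 1.919
v 3.176 -0.799 1.771
v 2.968 -0.345 1.519
v 2.56 -0.096 1.229
v 2.06 -0.119 0.98
v 1.603 -0.407 0.838
v 1.31 -0.884 0.841
v 1.261 -1.421 0.989
v 1.468 -1.874 1.241
v 1.877 -2.123 1.531
v 2.376 -2.1 1.78
v 3.631 -0.088 -4.514
v 4.181 -0.629 -4.049
v 2.929 0.408 -3.106
v 4.408 -0.223 -4.079
v 4.427 0.219 -4.225
v 4.232 0.578 -4.449
v 3.877 0.759 -4.69
v 3.456 0.713 -4.884
v 3.082 0.452 -4.979
v 2.855 0.046 -4.949
v 2.836 -0.396 -4.802
v 3.03 -0.755 -4.578
v 3.386 -0.936 -4.337
v 3.807 -0.89 -4.143
v 0.264 0.572 -0.904
v 1.79 0.976 0.526
v -0.004 1.397 -0.851
v 1.522 1.802 0.579
v 1.378 1.018 -2.219
v 2.904 1.423 -0.789
v 1.11 1.844 -2.166
v 2.636 2.248 -0.736
v -3.707 1.666 1.749
v -3.381 1.293 3.355
v -3.895 3.224 2.15
v -3.57 2.851 3.755
v -2.83 1.809 1.605
v -2.505 1.436 3.21
v -3.019 3.367 2.005
v -2.693 2.994 3.611
f 1 12 6
f 1 6 2
f 1 2 8
f 1 8 11
f 1 11 12
f 2 6 10
f 6 12 5
f 12 11 3
f 11 8 7
f 8 2 9
f 4 10 5
f 4 5 3
f 4 3 7
f 4 7 9
f 4 9 10
f 5 10 6
f 3 5 12
f 7 3 11
f 9 7 8
f 10 9 2
f 14 13 16
f 14 16 15
f 16 13 17
f 16 17 15
f 17 13 18
f 17 18 15
f 18 13 19
f 18 19 15
f 19 13 20
f 19 20 15
f 20 13 21
f 20 21 15
f 21 13 22
f 21 22 15
f 22 13 23
f 22 23 15
f 23 13 24
f 23 24 15
f 24 13 25
f 24 25 15
f 25 13 26
f 25 26 15
f 26 13 14
f 26 14 15
f 28 27 30
f 28 30 29
f 30 27 31
f 30 31 29
f 31 27 32
f 31 32 29
f 32 27 33
f 32 33 29
f 33 27 34
f 33 34 29
f 34 27 35
f 34 35 29
f 35 27 36
f 35 36 29
f 36 27 37
f 36 37 29
f 37 27 38
f 37 38 29
f 38 27 39
f 38 39 29
f 39 27 40
f 39 40 29
f 40 27 28
f 40 28 29
f 42 44 41
f 45 42 41
f 41 44 43
f 43 45 41
f 42 48 44
f 46 42 45
f 46 48 42
f 44 48 43
f 47 45 43
f 43 48 47
f 47 46 45
f 48 46 47
f 50 52 49
f 53 50 49
f 49 52 51
f 51 53 49
f 50 56 52
f 54 50 53
f 54 56 50
f 52 56 51
f 55 53 51
f 51 56 55
f 55 54 53
f 56 54 55



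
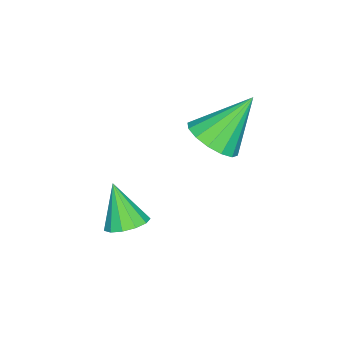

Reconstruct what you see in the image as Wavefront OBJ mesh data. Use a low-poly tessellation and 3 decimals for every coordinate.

v 0.914 1.098 -2.667
v 1.603 0.864 -2.104
v -0.014 1.962 -1.173
v 1.724 1.291 -2.276
v 1.628 1.666 -2.552
v 1.341 1.89 -2.86
v 0.94 1.901 -3.116
v 0.531 1.697 -3.251
v 0.226 1.332 -3.23
v 0.104 0.905 -3.059
v 0.2 0.529 -2.782
v 0.487 0.306 -2.475
v 0.889 0.295 -2.219
v 1.297 0.499 -2.083
v 4.119 -0.153 -4.333
v 4.601 -0.639 -4.417
v 3.721 -0.767 -3.047
v 4.772 -0.348 -4.224
v 4.735 0.006 -4.067
v 4.503 0.309 -3.994
v 4.149 0.466 -4.029
v 3.785 0.426 -4.16
v 3.527 0.202 -4.347
v 3.457 -0.134 -4.529
v 3.597 -0.476 -4.649
v 3.903 -0.716 -4.669
v 4.277 -0.777 -4.582
f 2 1 4
f 2 4 3
f 4 1 5
f 4 5 3
f 5 1 6
f 5 6 3
f 6 1 7
f 6 7 3
f 7 1 8
f 7 8 3
f 8 1 9
f 8 9 3
f 9 1 10
f 9 10 3
f 10 1 11
f 10 11 3
f 11 1 12
f 11 12 3
f 12 1 13
f 12 13 3
f 13 1 14
f 13 14 3
f 14 1 2
f 14 2 3
f 16 15 18
f 16 18 17
f 18 15 19
f 18 19 17
f 19 15 20
f 19 20 17
f 20 15 21
f 20 21 17
f 21 15 22
f 21 22 17
f 22 15 23
f 22 23 17
f 23 15 24
f 23 24 17
f 24 15 25
f 24 25 17
f 25 15 26
f 25 26 17
f 26 15 27
f 26 27 17
f 27 15 16
f 27 16 17



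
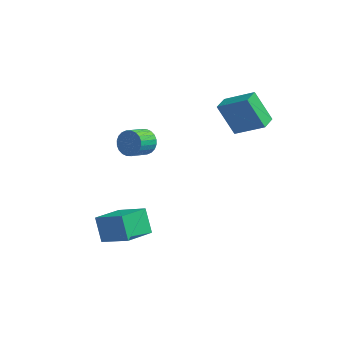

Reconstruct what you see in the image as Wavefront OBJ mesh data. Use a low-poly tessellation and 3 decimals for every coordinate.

v -2.754 4.11 -2.461
v -2.206 4.31 -1.816
v -2.758 3.17 -0.993
v -3.306 2.97 -1.639
v -2.476 4.499 -1.734
v -3.028 3.36 -0.912
v -2.788 4.629 -1.764
v -3.34 3.49 -0.942
v -3.095 4.68 -1.9
v -3.647 3.541 -1.077
v -3.35 4.644 -2.121
v -3.902 3.505 -1.299
v -3.514 4.527 -2.394
v -4.067 3.388 -1.572
v -3.563 4.346 -2.677
v -4.115 3.207 -1.855
v -3.488 4.13 -2.927
v -4.041 2.99 -2.105
v -3.302 3.91 -3.107
v -3.854 2.77 -2.284
v -3.032 3.72 -3.188
v -3.584 2.581 -2.366
v -2.72 3.59 -3.158
v -3.272 2.451 -2.336
v -2.413 3.539 -3.023
v -2.965 2.4 -2.2
v -2.158 3.575 -2.801
v -2.71 2.436 -1.979
v -1.993 3.692 -2.528
v -2.546 2.553 -1.706
v -1.945 3.873 -2.245
v -2.497 2.734 -1.423
v -2.019 4.09 -1.995
v -2.572 2.95 -1.173
v -2.371 -1.719 -2.907
v -3.222 -3.211 -2.304
v -0.665 -2.193 -1.671
v -1.515 -3.684 -1.068
v -1.745 -2.556 -4.092
v -2.595 -4.047 -3.489
v -0.038 -3.029 -2.856
v -0.889 -4.521 -2.253
v 2.994 2.581 1.571
v 1.829 3.041 3.258
v 3.151 3.546 1.417
v 1.986 4.006 3.103
v 4.734 2.494 2.797
v 3.569 2.954 4.483
v 4.891 3.459 2.642
v 3.726 3.919 4.329
f 2 1 5
f 2 5 3
f 3 5 6
f 3 6 4
f 5 1 7
f 5 7 6
f 6 7 8
f 6 8 4
f 7 1 9
f 7 9 8
f 8 9 10
f 8 10 4
f 9 1 11
f 9 11 10
f 10 11 12
f 10 12 4
f 11 1 13
f 11 13 12
f 12 13 14
f 12 14 4
f 13 1 15
f 13 15 14
f 14 15 16
f 14 16 4
f 15 1 17
f 15 17 16
f 16 17 18
f 16 18 4
f 17 1 19
f 17 19 18
f 18 19 20
f 18 20 4
f 19 1 21
f 19 21 20
f 20 21 22
f 20 22 4
f 21 1 23
f 21 23 22
f 22 23 24
f 22 24 4
f 23 1 25
f 23 25 24
f 24 25 26
f 24 26 4
f 25 1 27
f 25 27 26
f 26 27 28
f 26 28 4
f 27 1 29
f 27 29 28
f 28 29 30
f 28 30 4
f 29 1 31
f 29 31 30
f 30 31 32
f 30 32 4
f 31 1 33
f 31 33 32
f 32 33 34
f 32 34 4
f 33 1 2
f 33 2 34
f 34 2 3
f 34 3 4
f 36 38 35
f 39 36 35
f 35 38 37
f 37 39 35
f 36 42 38
f 40 36 39
f 40 42 36
f 38 42 37
f 41 39 37
f 37 42 41
f 41 40 39
f 42 40 41
f 44 46 43
f 47 44 43
f 43 46 45
f 45 47 43
f 44 50 46
f 48 44 47
f 48 50 44
f 46 50 45
f 49 47 45
f 45 50 49
f 49 48 47
f 50 48 49



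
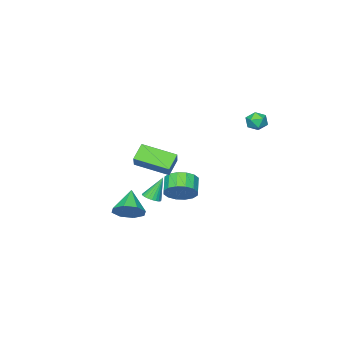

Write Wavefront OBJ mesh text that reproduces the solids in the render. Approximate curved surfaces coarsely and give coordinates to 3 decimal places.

v 1.128 -0.044 -2.052
v 1.828 -0.248 -1.492
v 1.173 -0.839 -0.887
v 0.472 -0.636 -1.448
v 1.637 0.149 -1.311
v 0.982 -0.443 -0.706
v 1.309 0.494 -1.329
v 0.654 -0.098 -0.724
v 0.933 0.695 -1.54
v 0.278 0.103 -0.936
v 0.609 0.698 -1.889
v -0.047 0.106 -1.285
v 0.424 0.502 -2.282
v -0.232 -0.09 -1.677
v 0.427 0.159 -2.613
v -0.228 -0.432 -2.008
v 0.618 -0.237 -2.794
v -0.037 -0.829 -2.189
v 0.946 -0.582 -2.776
v 0.291 -1.174 -2.171
v 1.322 -0.783 -2.564
v 0.667 -1.375 -1.96
v 1.647 -0.786 -2.215
v 0.991 -1.378 -1.611
v 1.832 -0.59 -1.823
v 1.176 -1.182 -1.218
v -0.066 -3.456 -4.042
v 0.286 -3.841 -3.812
v -0.694 -3.204 -2.658
v 0.406 -3.654 -3.792
v 0.454 -3.438 -3.809
v 0.423 -3.224 -3.862
v 0.317 -3.046 -3.943
v 0.153 -2.93 -4.038
v -0.045 -2.894 -4.134
v -0.245 -2.944 -4.216
v -0.419 -3.071 -4.272
v -0.538 -3.258 -4.292
v -0.586 -3.474 -4.274
v -0.555 -3.688 -4.221
v -0.449 -3.866 -4.141
v -0.285 -3.982 -4.045
v -0.088 -4.018 -3.949
v 0.113 -3.968 -3.867
v 3.732 -0.813 0.68
v 2.943 -1.027 1.385
v 2.831 0.829 0.172
v 2.042 0.614 0.878
v 4.298 -0.254 1.482
v 3.509 -0.469 2.188
v 3.397 1.387 0.975
v 2.608 1.173 1.68
v 3.138 -1.872 -3.392
v 3.87 -2.278 -2.988
v 2.142 -2.688 -2.408
v 3.686 -1.669 -2.669
v 3.181 -1.179 -2.774
v 2.65 -1.095 -3.241
v 2.405 -1.467 -3.797
v 2.589 -2.076 -4.115
v 3.095 -2.566 -4.01
v 3.625 -2.65 -3.543
v -0.65 4.022 4.106
v -0.169 3.606 4.022
v -1.251 3.454 3.478
v -0.77 3.038 3.394
v -1.062 3.08 3.963
v -0.691 3.431 4.352
v -0.729 3.629 3.148
v -0.358 3.98 3.537
v -0.218 3.363 3.43
v -0.424 3.024 3.934
v -0.996 4.036 3.566
v -1.202 3.697 4.07
f 2 1 5
f 2 5 3
f 3 5 6
f 3 6 4
f 5 1 7
f 5 7 6
f 6 7 8
f 6 8 4
f 7 1 9
f 7 9 8
f 8 9 10
f 8 10 4
f 9 1 11
f 9 11 10
f 10 11 12
f 10 12 4
f 11 1 13
f 11 13 12
f 12 13 14
f 12 14 4
f 13 1 15
f 13 15 14
f 14 15 16
f 14 16 4
f 15 1 17
f 15 17 16
f 16 17 18
f 16 18 4
f 17 1 19
f 17 19 18
f 18 19 20
f 18 20 4
f 19 1 21
f 19 21 20
f 20 21 22
f 20 22 4
f 21 1 23
f 21 23 22
f 22 23 24
f 22 24 4
f 23 1 25
f 23 25 24
f 24 25 26
f 24 26 4
f 25 1 2
f 25 2 26
f 26 2 3
f 26 3 4
f 28 27 30
f 28 30 29
f 30 27 31
f 30 31 29
f 31 27 32
f 31 32 29
f 32 27 33
f 32 33 29
f 33 27 34
f 33 34 29
f 34 27 35
f 34 35 29
f 35 27 36
f 35 36 29
f 36 27 37
f 36 37 29
f 37 27 38
f 37 38 29
f 38 27 39
f 38 39 29
f 39 27 40
f 39 40 29
f 40 27 41
f 40 41 29
f 41 27 42
f 41 42 29
f 42 27 43
f 42 43 29
f 43 27 44
f 43 44 29
f 44 27 28
f 44 28 29
f 46 48 45
f 49 46 45
f 45 48 47
f 47 49 45
f 46 52 48
f 50 46 49
f 50 52 46
f 48 52 47
f 51 49 47
f 47 52 51
f 51 50 49
f 52 50 51
f 54 53 56
f 54 56 55
f 56 53 57
f 56 57 55
f 57 53 58
f 57 58 55
f 58 53 59
f 58 59 55
f 59 53 60
f 59 60 55
f 60 53 61
f 60 61 55
f 61 53 62
f 61 62 55
f 62 53 54
f 62 54 55
f 63 74 68
f 63 68 64
f 63 64 70
f 63 70 73
f 63 73 74
f 64 68 72
f 68 74 67
f 74 73 65
f 73 70 69
f 70 64 71
f 66 72 67
f 66 67 65
f 66 65 69
f 66 69 71
f 66 71 72
f 67 72 68
f 65 67 74
f 69 65 73
f 71 69 70
f 72 71 64



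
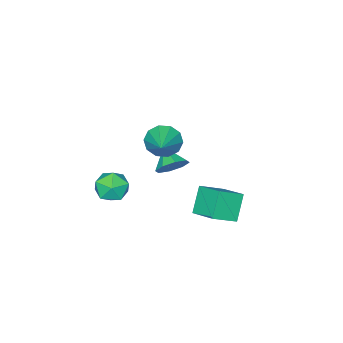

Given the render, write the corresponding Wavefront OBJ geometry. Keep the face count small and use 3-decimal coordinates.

v 1.276 0.987 2.526
v 1.839 1.015 1.664
v 2.604 2.173 3.434
v 1.423 1.497 1.643
v 0.951 1.783 1.959
v 0.603 1.766 2.492
v 0.511 1.45 3.037
v 0.712 0.958 3.387
v 1.128 0.476 3.408
v 1.6 0.19 3.092
v 1.949 0.207 2.559
v 2.04 0.523 2.014
v -1.629 -1.266 -2.739
v -1.16 -1.891 -3.379
v -2.071 -2.394 -1.961
v -0.704 -1.667 -2.796
v -0.79 -1.208 -2.18
v -1.368 -0.783 -1.892
v -2.099 -0.641 -2.1
v -2.555 -0.865 -2.682
v -2.469 -1.324 -3.298
v -1.891 -1.749 -3.587
v -0.197 3.498 -3.076
v -1.176 3.026 -1.717
v 0.001 5.12 -2.37
v -0.978 4.648 -1.011
v 1.138 2.992 -2.289
v 0.159 2.52 -0.93
v 1.336 4.614 -1.583
v 0.357 4.142 -0.224
v 0.987 -1.991 -3.066
v 1.718 -1.867 -3.912
v 1.242 -3.793 -3.108
v 1.973 -3.669 -3.954
v 2.239 -3.304 -2.924
v 2.082 -2.191 -2.898
v 0.878 -3.469 -4.122
v 0.721 -2.356 -4.096
v 1.651 -2.781 -4.565
v 2.491 -2.679 -3.825
v 0.469 -2.981 -3.195
v 1.309 -2.879 -2.455
f 2 1 4
f 2 4 3
f 4 1 5
f 4 5 3
f 5 1 6
f 5 6 3
f 6 1 7
f 6 7 3
f 7 1 8
f 7 8 3
f 8 1 9
f 8 9 3
f 9 1 10
f 9 10 3
f 10 1 11
f 10 11 3
f 11 1 12
f 11 12 3
f 12 1 2
f 12 2 3
f 14 13 16
f 14 16 15
f 16 13 17
f 16 17 15
f 17 13 18
f 17 18 15
f 18 13 19
f 18 19 15
f 19 13 20
f 19 20 15
f 20 13 21
f 20 21 15
f 21 13 22
f 21 22 15
f 22 13 14
f 22 14 15
f 24 26 23
f 27 24 23
f 23 26 25
f 25 27 23
f 24 30 26
f 28 24 27
f 28 30 24
f 26 30 25
f 29 27 25
f 25 30 29
f 29 28 27
f 30 28 29
f 31 42 36
f 31 36 32
f 31 32 38
f 31 38 41
f 31 41 42
f 32 36 40
f 36 42 35
f 42 41 33
f 41 38 37
f 38 32 39
f 34 40 35
f 34 35 33
f 34 33 37
f 34 37 39
f 34 39 40
f 35 40 36
f 33 35 42
f 37 33 41
f 39 37 38
f 40 39 32



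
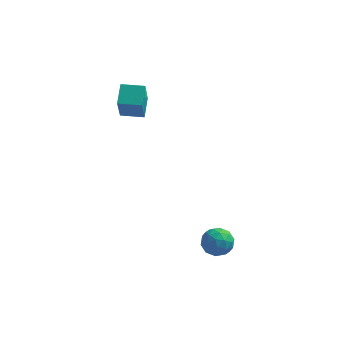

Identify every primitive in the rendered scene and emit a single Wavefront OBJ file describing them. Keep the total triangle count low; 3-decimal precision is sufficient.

v -3.46 0.235 4.021
v -3.519 1.269 4.628
v -3.548 1.153 2.452
v -3.607 2.186 3.059
v -2.293 0.314 4.001
v -2.352 1.347 4.608
v -2.381 1.231 2.432
v -2.44 2.265 3.039
v 1.965 -2.675 -3.043
v 2.516 -2.619 -2.424
v 1.364 -3.701 -2.416
v 1.915 -3.645 -1.797
v 1.351 -3.045 -1.906
v 1.722 -2.411 -2.294
v 2.158 -3.909 -2.546
v 2.529 -3.275 -2.934
v 2.635 -3.381 -2.117
v 2.136 -2.847 -1.722
v 1.744 -3.473 -3.118
v 1.245 -2.939 -2.723
v 2.293 -2.557 -2.789
v 1.587 -3.763 -2.051
v 1.255 -3.41 -2.116
v 1.579 -3.377 -1.752
v 1.826 -2.435 -2.712
v 2.15 -2.402 -2.349
v 1.466 -2.652 -2.044
v 1.73 -3.918 -2.491
v 2.054 -3.885 -2.128
v 2.301 -2.943 -3.088
v 2.625 -2.91 -2.724
v 2.414 -3.668 -2.796
v 2.687 -2.972 -2.244
v 2.334 -3.575 -1.875
v 2.477 -3.73 -2.316
v 2.695 -3.358 -2.544
v 2.394 -2.658 -2.012
v 2.041 -3.261 -1.643
v 1.709 -2.909 -1.707
v 1.927 -2.536 -1.935
v 2.464 -3.106 -1.831
v 1.839 -3.059 -3.197
v 1.486 -3.662 -2.828
v 1.953 -3.784 -2.905
v 2.171 -3.411 -3.133
v 1.546 -2.745 -2.965
v 1.193 -3.348 -2.596
v 1.185 -2.962 -2.296
v 1.403 -2.59 -2.524
v 1.416 -3.214 -3.009
f 2 4 1
f 5 2 1
f 1 4 3
f 3 5 1
f 2 8 4
f 6 2 5
f 6 8 2
f 4 8 3
f 7 5 3
f 3 8 7
f 7 6 5
f 8 6 7
f 9 46 25
f 46 20 49
f 25 49 14
f 46 49 25
f 9 25 21
f 25 14 26
f 21 26 10
f 25 26 21
f 9 21 30
f 21 10 31
f 30 31 16
f 21 31 30
f 9 30 42
f 30 16 45
f 42 45 19
f 30 45 42
f 9 42 46
f 42 19 50
f 46 50 20
f 42 50 46
f 10 26 37
f 26 14 40
f 37 40 18
f 26 40 37
f 14 49 27
f 49 20 48
f 27 48 13
f 49 48 27
f 20 50 47
f 50 19 43
f 47 43 11
f 50 43 47
f 19 45 44
f 45 16 32
f 44 32 15
f 45 32 44
f 16 31 36
f 31 10 33
f 36 33 17
f 31 33 36
f 12 38 24
f 38 18 39
f 24 39 13
f 38 39 24
f 12 24 22
f 24 13 23
f 22 23 11
f 24 23 22
f 12 22 29
f 22 11 28
f 29 28 15
f 22 28 29
f 12 29 34
f 29 15 35
f 34 35 17
f 29 35 34
f 12 34 38
f 34 17 41
f 38 41 18
f 34 41 38
f 13 39 27
f 39 18 40
f 27 40 14
f 39 40 27
f 11 23 47
f 23 13 48
f 47 48 20
f 23 48 47
f 15 28 44
f 28 11 43
f 44 43 19
f 28 43 44
f 17 35 36
f 35 15 32
f 36 32 16
f 35 32 36
f 18 41 37
f 41 17 33
f 37 33 10
f 41 33 37

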